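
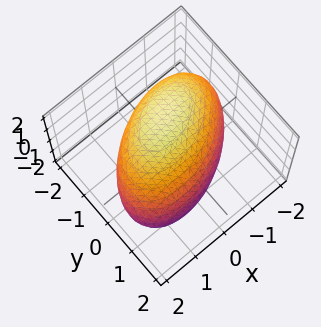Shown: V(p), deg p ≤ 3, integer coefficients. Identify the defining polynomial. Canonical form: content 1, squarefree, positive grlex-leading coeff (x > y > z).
x^2 - x*y + 2*y^2 + 2*y*z + 3*z^2 - 3

First, deg p = 2. No degree-1 surface has this shape.
Then, observable constraints: among the integer gridlines, it crosses the z-axis at z ∈ {-1, 1}.
Finally, these observations pin down the coefficients.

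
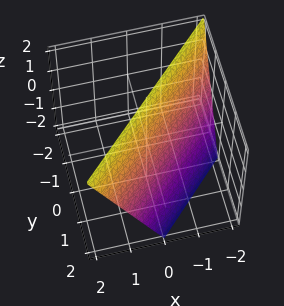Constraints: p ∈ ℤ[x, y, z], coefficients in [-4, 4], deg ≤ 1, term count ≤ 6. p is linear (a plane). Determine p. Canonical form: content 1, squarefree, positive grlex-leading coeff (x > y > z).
2*x - 2*y - z + 2

First, the degree is 1 — every cross-section is a straight line — this is a plane.
Then, from the visible intercepts: it crosses the x-axis at the gridline x = -1; one y-axis crossing is at y = 1.
Finally, matching integer coefficients to the picture gives p. Check: (0, 0, 2) on the z-axis lies on the surface, and p(0, 0, 2) = 0. ✓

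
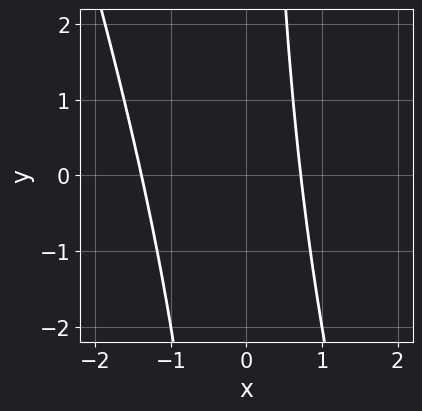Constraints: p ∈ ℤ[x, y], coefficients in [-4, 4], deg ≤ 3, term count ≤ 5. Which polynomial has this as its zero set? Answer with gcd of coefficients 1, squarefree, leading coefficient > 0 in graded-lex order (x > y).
(a) Degree: a generic line meets the curve in up to 2 points, so deg p = 2.
(b) From the visible intercepts: no y-intercept at any integer in the box.
(c) Together with the visible shape, these determine p as stated.

3*x^2 + x*y + 2*x - 3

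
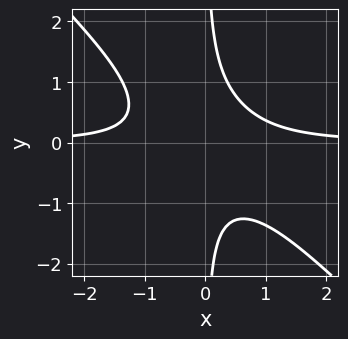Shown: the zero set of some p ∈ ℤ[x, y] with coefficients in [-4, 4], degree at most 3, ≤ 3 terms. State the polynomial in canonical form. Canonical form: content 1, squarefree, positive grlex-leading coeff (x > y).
First, degree: no degree-2 curve has this shape, so deg p = 3.
Then, from the axis intercepts and sections: no x-intercept at any integer in the box; no y-intercept at any integer in the box.
Finally, solving for integer coefficients yields p as stated.

2*x^2*y + 2*x*y^2 - 1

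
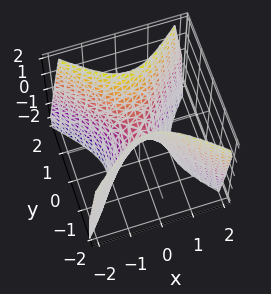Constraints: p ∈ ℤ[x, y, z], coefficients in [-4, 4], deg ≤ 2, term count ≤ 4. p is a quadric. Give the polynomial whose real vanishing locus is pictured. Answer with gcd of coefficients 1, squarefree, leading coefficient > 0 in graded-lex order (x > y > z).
2*x^2 - 2*y^2 + z

The degree is 2 — a saddle surface; a quadric.
Symmetries: mirror symmetry x ↦ −x ⇒ only even powers of x; the y ↦ −y reflection is a symmetry, so y appears only in even powers.
Checking where it meets the axes: it crosses the z-axis at the gridline z = 0; it crosses the x-axis at the gridline x = 0; it crosses the y-axis at the gridline y = 0.
Fitting integer coefficients to these (and the overall shape) gives p.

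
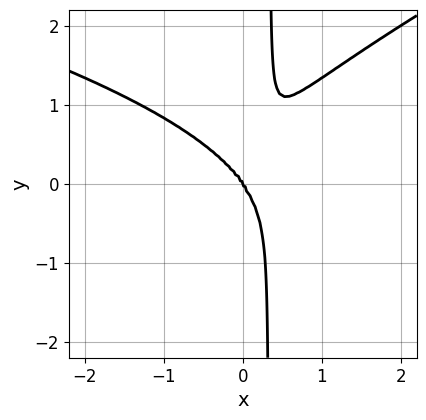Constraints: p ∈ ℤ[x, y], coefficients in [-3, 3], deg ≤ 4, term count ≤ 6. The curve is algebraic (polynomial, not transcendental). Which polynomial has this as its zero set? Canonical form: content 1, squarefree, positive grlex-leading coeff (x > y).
First, the degree is 4 — a generic line meets the curve in up to 4 points.
Next, checking where it meets the axes: it crosses the x-axis at the gridline x = 0; it meets the y-axis at y = 0 (among the integer gridlines).
Finally, the integer polynomial consistent with all of this is the stated p.

x^2*y^2 - 3*x*y^3 + 3*x^3 + y^3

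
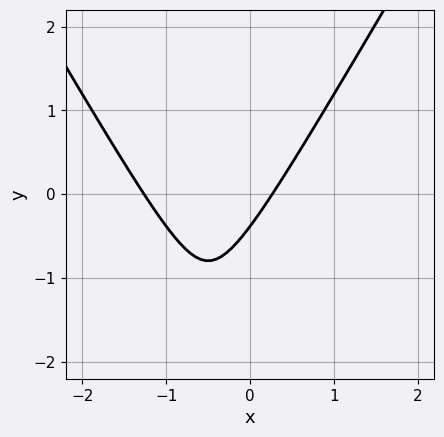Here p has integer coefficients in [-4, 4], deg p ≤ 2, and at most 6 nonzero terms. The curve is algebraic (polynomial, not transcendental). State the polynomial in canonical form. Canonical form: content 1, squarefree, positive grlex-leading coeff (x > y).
3*x^2 - y^2 + 3*x - 3*y - 1

First, the degree is 2 — no degree-1 curve has this shape.
Finally, the integer polynomial consistent with all of this is the stated p.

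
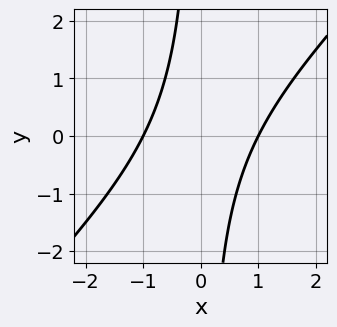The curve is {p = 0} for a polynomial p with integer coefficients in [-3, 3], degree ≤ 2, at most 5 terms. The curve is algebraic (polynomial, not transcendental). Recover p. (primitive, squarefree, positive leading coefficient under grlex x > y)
deg p = 2. No degree-1 curve has this shape.
Reading off the gridlines: the x-axis gridline crossings are at x ∈ {-1, 1}; it misses every integer gridline on the y-axis.
Solving for integer coefficients yields p as stated.

x^2 - x*y - 1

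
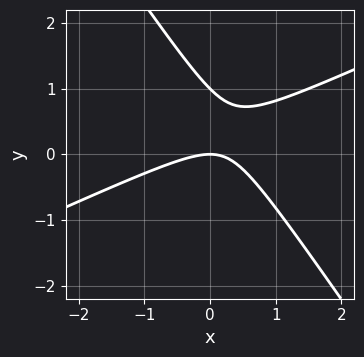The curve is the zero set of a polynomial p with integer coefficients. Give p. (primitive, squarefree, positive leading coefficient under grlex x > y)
2*x^2 - 3*x*y - 3*y^2 + 3*y

First, deg p = 2. No degree-1 curve has this shape.
Next, against the integer gridlines: it crosses the x-axis at the gridline x = 0; the y-axis gridline crossings are at y ∈ {0, 1}.
Finally, putting this together gives p.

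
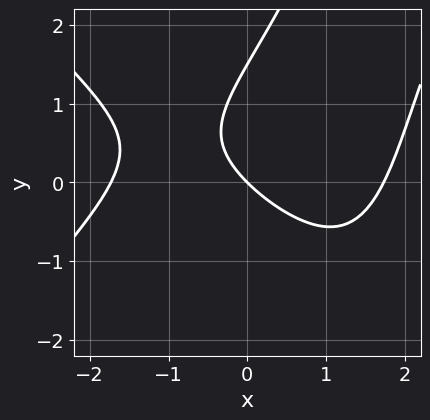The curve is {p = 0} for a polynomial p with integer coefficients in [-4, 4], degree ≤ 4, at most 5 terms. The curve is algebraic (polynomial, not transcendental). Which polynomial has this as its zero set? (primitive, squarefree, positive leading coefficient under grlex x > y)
x^3 - x*y^2 + 2*y^2 - 3*x - 3*y

First, deg p = 3. No degree-2 curve has this shape.
Next, from the visible intercepts: it crosses the x-axis at the gridline x = 0; it crosses the y-axis at the gridline y = 0.
Finally, putting this together gives p.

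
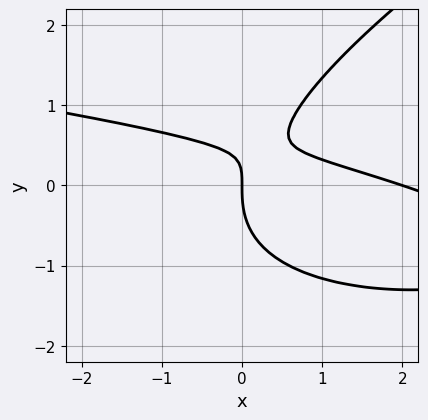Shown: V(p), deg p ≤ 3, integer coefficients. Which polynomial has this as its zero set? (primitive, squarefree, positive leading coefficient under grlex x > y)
x*y^2 - 2*y^3 + x^2 + 3*x*y - 2*x

deg p = 3. No degree-2 curve has this shape.
From the axis intercepts and sections: it meets the y-axis at y = 0 (among the integer gridlines); among the integer gridlines, it crosses the x-axis at x ∈ {0, 2}.
The integer polynomial consistent with all of this is the stated p.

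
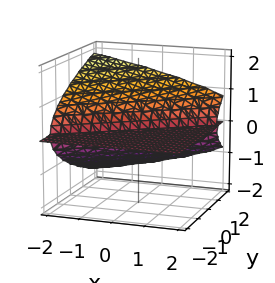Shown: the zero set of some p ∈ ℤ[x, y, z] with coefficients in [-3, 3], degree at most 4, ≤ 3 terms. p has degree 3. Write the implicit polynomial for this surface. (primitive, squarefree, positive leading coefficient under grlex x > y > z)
3*z^3 + 2*x*z - 3*y*z

First, the picture has 2 separate pieces.
Then, deg p = 3.
Then, reading off the gridlines: the visible x-axis segment lies entirely on the surface; every point of the y-axis in the box is on the surface; one z-axis crossing is at z = 0.
Finally, these observations pin down the coefficients.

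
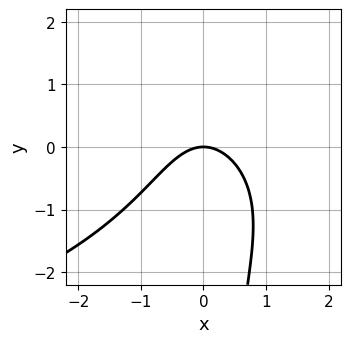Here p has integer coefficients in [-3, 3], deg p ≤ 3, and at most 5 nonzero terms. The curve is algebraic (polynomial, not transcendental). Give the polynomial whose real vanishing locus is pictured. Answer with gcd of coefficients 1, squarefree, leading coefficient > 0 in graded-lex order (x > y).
x*y^2 + 2*x^2 + 2*y

First, degree: the shape is more complex than any degree-2 curve, so deg p = 3.
Then, from the axis intercepts and sections: it crosses the x-axis at the gridline x = 0; it crosses the y-axis at the gridline y = 0.
Finally, putting this together gives p.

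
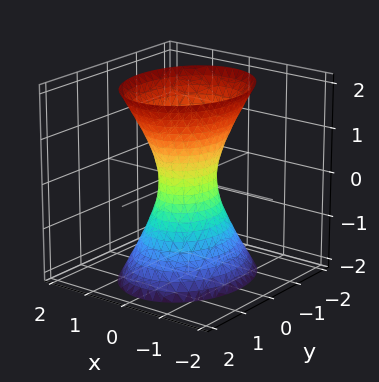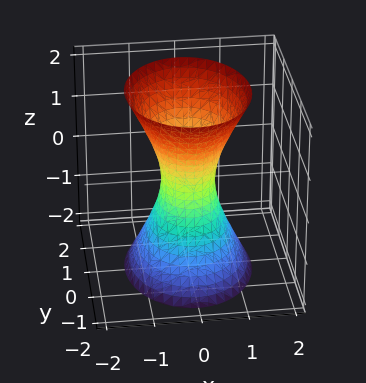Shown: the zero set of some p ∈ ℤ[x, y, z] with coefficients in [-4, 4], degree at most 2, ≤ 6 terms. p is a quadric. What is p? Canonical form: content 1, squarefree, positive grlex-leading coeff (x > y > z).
(a) The degree is 2 — one connected sheet with a waist; a quadric.
(b) Symmetries: mirror symmetry y ↦ −y ⇒ only even powers of y; mirror symmetry x ↦ −x ⇒ only even powers of x; it's symmetric under z → −z, forcing even powers of z.
(c) From the axis intercepts and sections: it misses every integer gridline on the z-axis.
(d) Solving for integer coefficients yields p as stated.

3*x^2 + 2*y^2 - z^2 - 1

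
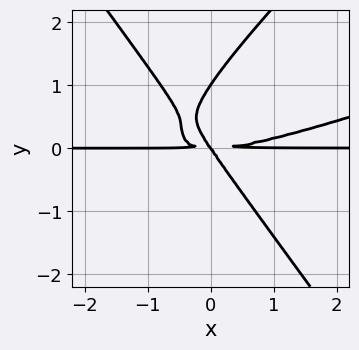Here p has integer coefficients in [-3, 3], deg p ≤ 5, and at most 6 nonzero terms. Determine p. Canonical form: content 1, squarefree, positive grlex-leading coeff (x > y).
(a) Degree: a generic line meets the curve in up to 4 points, so deg p = 4.
(b) Reading off the gridlines: the visible x-axis segment lies entirely on the curve; among the integer gridlines, it crosses the y-axis at y ∈ {0, 1}.
(c) Solving for integer coefficients yields p as stated.

x^3*y - 3*x^2*y^2 + 2*y^4 - 3*x*y^2 - 2*y^3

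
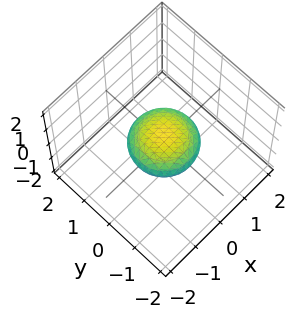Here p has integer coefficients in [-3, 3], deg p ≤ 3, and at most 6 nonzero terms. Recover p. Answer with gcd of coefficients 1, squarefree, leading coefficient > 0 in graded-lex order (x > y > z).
x^2 + y^2 + 3*z^2 - 1

1. The degree is 2 — bounded and convex; a quadric.
2. Symmetries: it's symmetric under z → −z, forcing even powers of z; the z-axis is an axis of rotation, so x and y enter only as x² + y².
3. From the axis intercepts and sections: the x-axis gridline crossings are at x ∈ {-1, 1}; a circular section at z = 0 has radius exactly 1; the y-axis gridline crossings are at y ∈ {-1, 1}.
4. Putting this together gives p.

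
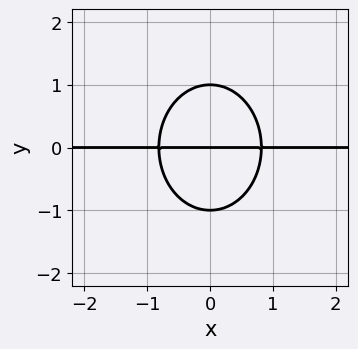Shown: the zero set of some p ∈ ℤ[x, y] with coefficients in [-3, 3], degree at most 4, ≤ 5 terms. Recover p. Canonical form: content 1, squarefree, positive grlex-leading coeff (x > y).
(a) deg p = 3.
(b) Symmetries: the x ↦ −x reflection is a symmetry, so x appears only in even powers.
(c) From the visible intercepts: the y-axis gridline crossings are at y ∈ {-1, 0, 1}; every point of the x-axis in the box is on the curve.
(d) Fitting integer coefficients to these (and the overall shape) gives p.

3*x^2*y + 2*y^3 - 2*y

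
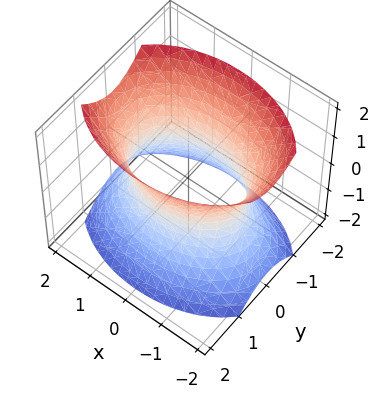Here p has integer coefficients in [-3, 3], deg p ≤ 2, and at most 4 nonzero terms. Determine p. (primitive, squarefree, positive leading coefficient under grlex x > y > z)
x^2 + 2*y^2 - z^2 - 2

(a) Degree: one connected sheet with a waist; a quadric, so deg p = 2.
(b) Symmetries: the y ↦ −y reflection is a symmetry, so y appears only in even powers; mirror symmetry z ↦ −z ⇒ only even powers of z; the x ↦ −x reflection is a symmetry, so x appears only in even powers.
(c) Checking where it meets the axes: the y-axis gridline crossings are at y ∈ {-1, 1}; no z-intercept at any integer in the box.
(d) Together with the visible shape, these determine p as stated.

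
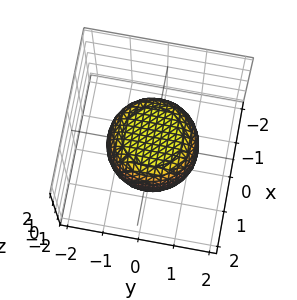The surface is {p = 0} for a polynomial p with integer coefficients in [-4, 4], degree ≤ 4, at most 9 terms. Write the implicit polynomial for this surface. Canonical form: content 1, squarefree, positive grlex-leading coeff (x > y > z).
2*x^4 + 4*x^2*y^2 + 2*y^4 - x^2 - y^2 + 3*z^2 - 3

deg p = 4. The shape is more complex than any degree-3 surface.
Symmetries: rotational symmetry about the z-axis ⇒ p depends on x, y only through x² + y².
Checking where it meets the axes: among the integer gridlines, it crosses the z-axis at z ∈ {-1, 1}; a circular section at z = 0 has radius between 1 and 2.
Solving for integer coefficients yields p as stated.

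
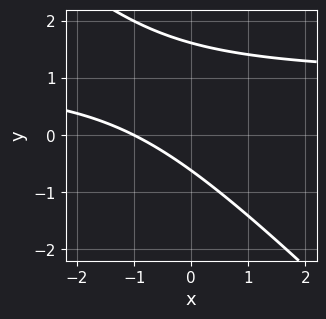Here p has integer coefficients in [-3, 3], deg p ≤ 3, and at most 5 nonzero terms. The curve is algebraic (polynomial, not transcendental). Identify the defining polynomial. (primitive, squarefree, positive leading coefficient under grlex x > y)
Degree: the shape is more complex than any degree-1 curve, so deg p = 2.
Observable constraints: it meets the x-axis at x = -1 (among the integer gridlines).
Fitting integer coefficients to these (and the overall shape) gives p.

x*y + y^2 - x - y - 1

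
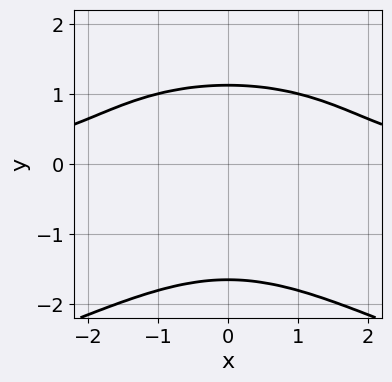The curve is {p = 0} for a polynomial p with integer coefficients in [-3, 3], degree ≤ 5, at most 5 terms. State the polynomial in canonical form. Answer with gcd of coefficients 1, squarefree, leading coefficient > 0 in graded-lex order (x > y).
Degree: the shape is more complex than any degree-3 curve, so deg p = 4.
Symmetries: the x ↦ −x reflection is a symmetry, so x appears only in even powers.
Checking where it meets the axes: the curve avoids every integer x-axis point in the box.
Putting this together gives p.

y^4 + x^2*y + y^3 - 3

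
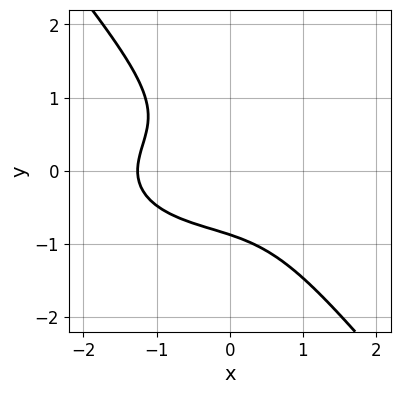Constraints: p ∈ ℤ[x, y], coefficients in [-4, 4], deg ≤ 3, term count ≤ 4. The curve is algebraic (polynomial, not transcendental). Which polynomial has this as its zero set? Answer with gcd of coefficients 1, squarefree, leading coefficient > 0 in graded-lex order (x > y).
x^3 + 3*x*y^2 + 3*y^3 + 2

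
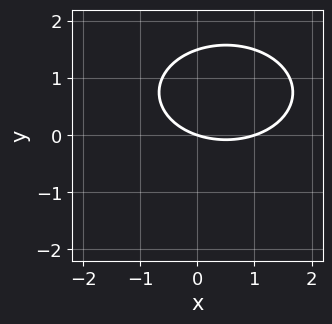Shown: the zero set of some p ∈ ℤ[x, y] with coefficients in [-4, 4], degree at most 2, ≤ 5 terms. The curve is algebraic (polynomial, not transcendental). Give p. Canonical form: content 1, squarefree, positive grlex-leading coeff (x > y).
First, deg p = 2. A generic line meets the curve in up to 2 points.
Next, reading off the gridlines: it crosses the y-axis at the gridline y = 0; the x-axis gridline crossings are at x ∈ {0, 1}.
Finally, fitting integer coefficients to these (and the overall shape) gives p.

x^2 + 2*y^2 - x - 3*y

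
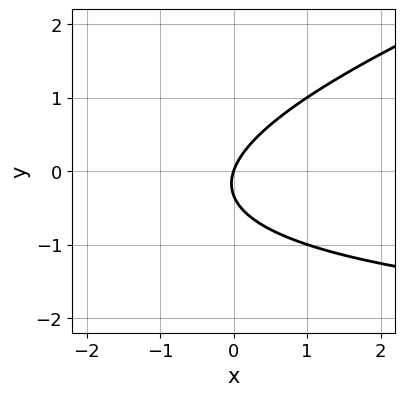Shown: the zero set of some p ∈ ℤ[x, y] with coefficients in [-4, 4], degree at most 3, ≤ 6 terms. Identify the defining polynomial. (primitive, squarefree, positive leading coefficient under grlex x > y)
First, degree: no degree-1 curve has this shape, so deg p = 2.
Next, checking where it meets the axes: it crosses the x-axis at the gridline x = 0; it crosses the y-axis at the gridline y = 0.
Finally, these observations pin down the coefficients.

x*y - 3*y^2 + 3*x - y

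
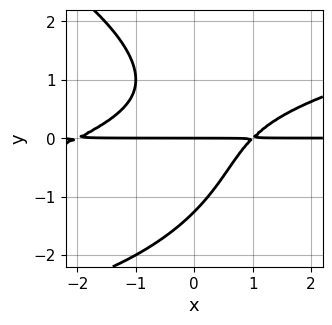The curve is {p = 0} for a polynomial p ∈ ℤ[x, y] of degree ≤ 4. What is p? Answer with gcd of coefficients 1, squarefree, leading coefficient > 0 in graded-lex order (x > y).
y^4 - x^2*y + 3*x*y^2 - x*y + 2*y

(a) deg p = 4. A generic line meets the curve in up to 4 points.
(b) Observable constraints: the visible x-axis segment lies entirely on the curve; it crosses the y-axis at the gridline y = 0.
(c) Solving for integer coefficients yields p as stated.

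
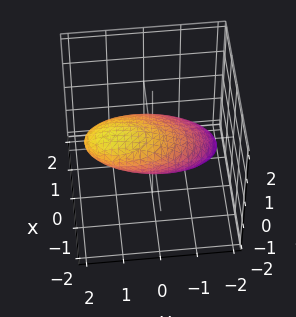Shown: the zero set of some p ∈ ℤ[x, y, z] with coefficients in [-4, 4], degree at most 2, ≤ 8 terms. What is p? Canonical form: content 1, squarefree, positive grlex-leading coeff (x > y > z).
2*x^2 + 2*x*z + y^2 - 2*y*z + 3*z^2 - 2

1. The degree is 2 — no degree-1 surface has this shape.
2. Against the integer gridlines: the x-axis gridline crossings are at x ∈ {-1, 1}.
3. The integer polynomial consistent with all of this is the stated p.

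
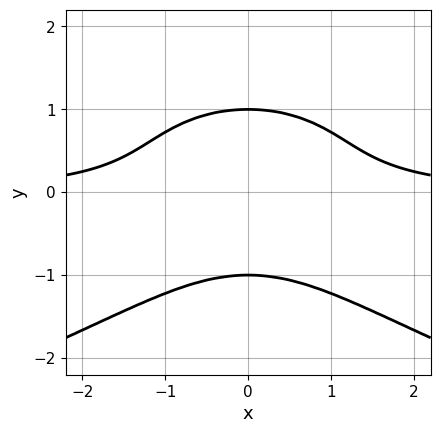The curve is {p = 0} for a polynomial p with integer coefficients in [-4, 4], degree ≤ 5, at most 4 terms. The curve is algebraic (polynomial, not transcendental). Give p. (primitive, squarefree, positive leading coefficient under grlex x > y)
y^4 + x^2*y - 1

The degree is 4 — the shape is more complex than any degree-3 curve.
Symmetries: mirror symmetry x ↦ −x ⇒ only even powers of x.
Reading off the gridlines: it misses every integer gridline on the x-axis; among the integer gridlines, it crosses the y-axis at y ∈ {-1, 1}.
These observations pin down the coefficients.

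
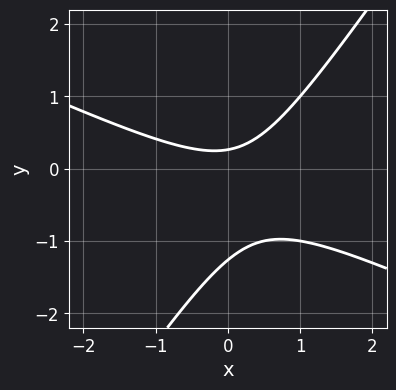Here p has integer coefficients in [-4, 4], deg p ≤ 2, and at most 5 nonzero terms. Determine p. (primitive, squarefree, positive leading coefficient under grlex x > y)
2*x^2 + 3*x*y - 3*y^2 - 3*y + 1

Degree: a generic line meets the curve in up to 2 points, so deg p = 2.
From the axis intercepts and sections: the curve avoids every integer x-axis point in the box.
Together with the visible shape, these determine p as stated.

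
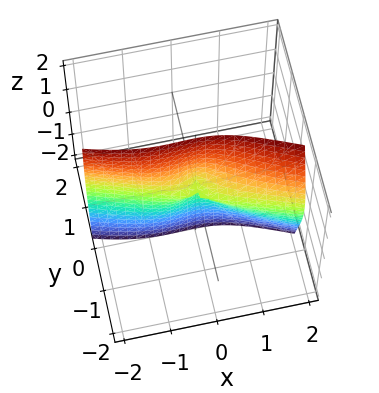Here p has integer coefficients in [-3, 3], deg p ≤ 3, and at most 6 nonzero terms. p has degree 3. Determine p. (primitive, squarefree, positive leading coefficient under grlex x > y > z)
x^3 + 3*x^2*y + 2*y*z^2 + x^2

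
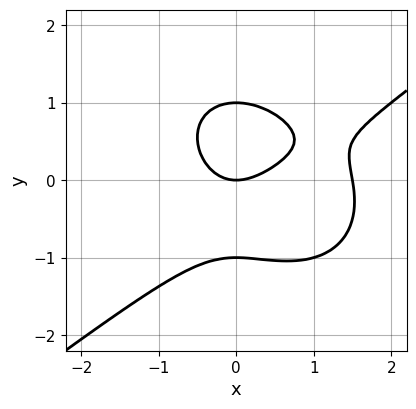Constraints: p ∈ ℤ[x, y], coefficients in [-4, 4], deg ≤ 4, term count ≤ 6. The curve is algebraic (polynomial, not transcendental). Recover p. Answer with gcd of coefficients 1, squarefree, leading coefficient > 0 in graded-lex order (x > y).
2*x^3 - x^2*y - 3*y^3 - 3*x^2 + 3*y

First, deg p = 3. The shape is more complex than any degree-2 curve.
Then, reading off the gridlines: among the integer gridlines, it crosses the y-axis at y ∈ {-1, 0, 1}; one x-axis crossing is at x = 0.
Finally, these observations pin down the coefficients.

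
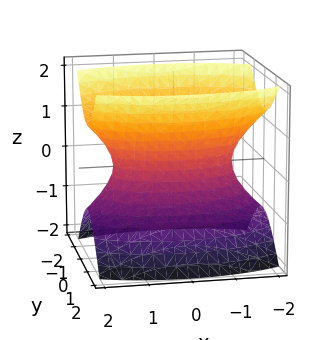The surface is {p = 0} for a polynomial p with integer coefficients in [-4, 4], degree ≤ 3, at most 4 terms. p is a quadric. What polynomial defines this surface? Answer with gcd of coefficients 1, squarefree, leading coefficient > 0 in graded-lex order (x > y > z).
x^2 + 3*y^2 - 2*z^2 - 2

1. Degree: one connected sheet with a waist; a quadric, so deg p = 2.
2. Symmetries: mirror symmetry z ↦ −z ⇒ only even powers of z; it's symmetric under y → −y, forcing even powers of y; the x ↦ −x reflection is a symmetry, so x appears only in even powers.
3. From the visible intercepts: the surface avoids every integer z-axis point in the box.
4. Putting this together gives p.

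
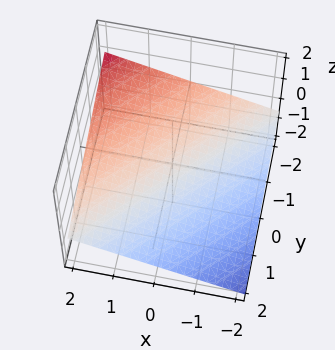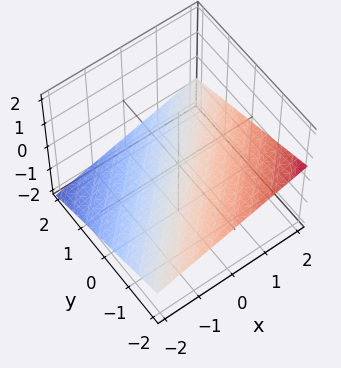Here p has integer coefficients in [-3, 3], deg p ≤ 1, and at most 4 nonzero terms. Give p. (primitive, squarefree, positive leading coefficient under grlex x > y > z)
x - y - 3*z - 2

(a) The degree is 1 — every cross-section is a straight line — this is a plane.
(b) From the axis intercepts and sections: one x-axis crossing is at x = 2; it meets the y-axis at y = -2 (among the integer gridlines).
(c) Solving for integer coefficients yields p as stated.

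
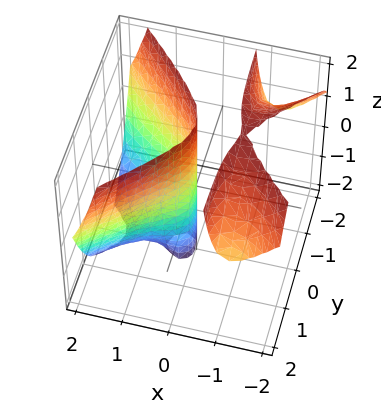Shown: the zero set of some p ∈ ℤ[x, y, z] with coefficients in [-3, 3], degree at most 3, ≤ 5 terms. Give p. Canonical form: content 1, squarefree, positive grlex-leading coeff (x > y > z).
(a) There are 2 components.
(b) deg p = 3.
(c) Reading off the gridlines: it crosses the x-axis at the gridline x = 0; every point of the z-axis in the box is on the surface.
(d) The integer polynomial consistent with all of this is the stated p.

3*x^3 + 3*x^2*z - 3*x*y^2 - 2*y^2 + 3*x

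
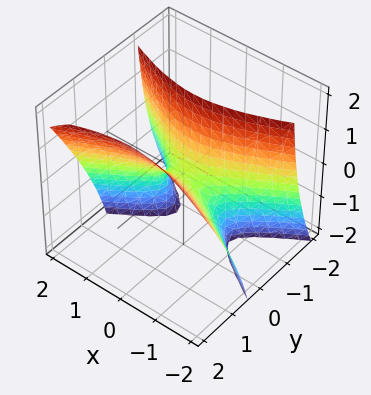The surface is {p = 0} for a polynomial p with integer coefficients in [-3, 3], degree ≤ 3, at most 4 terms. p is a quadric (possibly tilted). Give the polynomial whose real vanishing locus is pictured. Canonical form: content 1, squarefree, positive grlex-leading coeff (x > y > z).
x^2 - 3*y^2 + 2*y*z + z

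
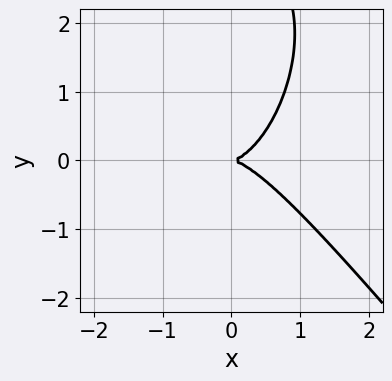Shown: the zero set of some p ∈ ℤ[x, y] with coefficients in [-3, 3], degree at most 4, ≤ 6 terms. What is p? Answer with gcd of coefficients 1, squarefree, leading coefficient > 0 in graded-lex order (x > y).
3*x^3 + x^2*y + y^3 - 3*y^2

1. The degree is 3 — the shape is more complex than any degree-2 curve.
2. From the visible intercepts: one y-axis crossing is at y = 0; one x-axis crossing is at x = 0.
3. Matching integer coefficients to the picture gives p.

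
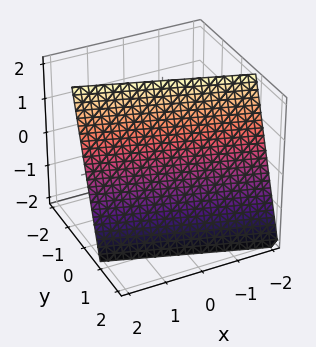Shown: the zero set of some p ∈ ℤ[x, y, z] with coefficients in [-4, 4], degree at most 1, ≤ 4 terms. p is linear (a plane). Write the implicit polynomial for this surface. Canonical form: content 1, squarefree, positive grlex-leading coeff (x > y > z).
x + 3*y + z - 2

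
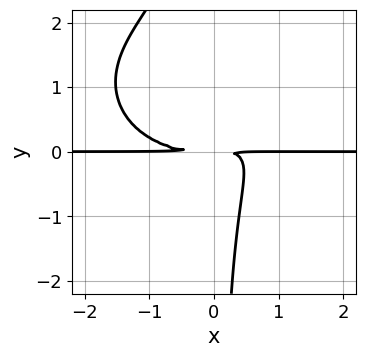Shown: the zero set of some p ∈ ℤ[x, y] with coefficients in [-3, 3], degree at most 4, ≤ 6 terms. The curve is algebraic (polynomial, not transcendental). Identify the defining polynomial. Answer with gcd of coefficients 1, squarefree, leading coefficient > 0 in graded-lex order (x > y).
x^3*y + 2*x*y^3 - 3*x*y^2 + 2*y^2

First, the degree is 4 — a generic line meets the curve in up to 4 points.
Then, reading off the gridlines: every point of the x-axis in the box is on the curve.
Finally, together with the visible shape, these determine p as stated.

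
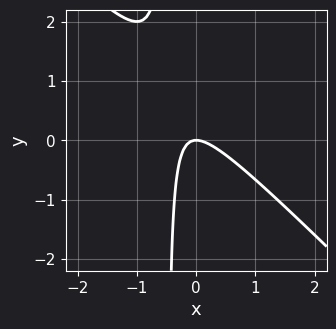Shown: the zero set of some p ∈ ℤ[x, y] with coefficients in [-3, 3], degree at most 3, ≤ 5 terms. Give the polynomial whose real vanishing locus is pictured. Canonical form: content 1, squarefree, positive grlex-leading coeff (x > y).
2*x^2 + 2*x*y + y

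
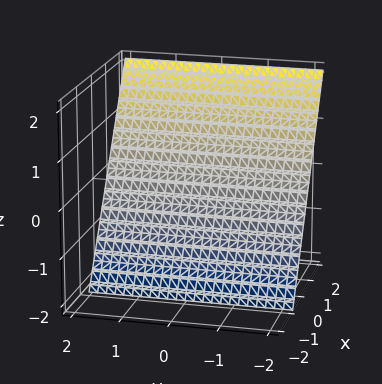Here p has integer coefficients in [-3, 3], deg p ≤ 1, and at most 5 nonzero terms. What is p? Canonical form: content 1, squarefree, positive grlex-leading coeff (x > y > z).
3*x - 2*z - 2

(a) The degree is 1 — the surface is flat (a plane).
(b) From the axis intercepts and sections: it meets the z-axis at z = -1 (among the integer gridlines); no y-intercept at any integer in the box.
(c) Putting this together gives p.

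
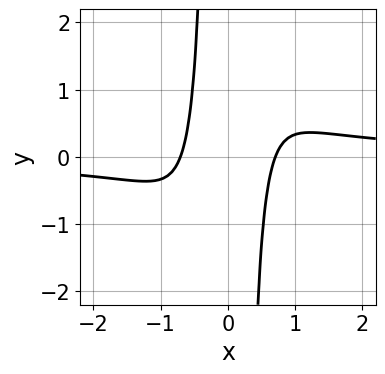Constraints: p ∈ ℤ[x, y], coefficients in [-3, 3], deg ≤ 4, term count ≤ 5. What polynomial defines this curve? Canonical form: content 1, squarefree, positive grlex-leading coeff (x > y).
First, degree: no degree-3 curve has this shape, so deg p = 4.
Next, from the axis intercepts and sections: the curve avoids every integer y-axis point in the box.
Finally, together with the visible shape, these determine p as stated.

3*x^3*y - 2*x^2 + 1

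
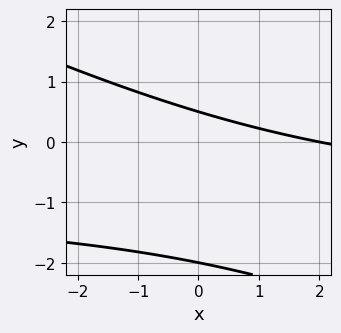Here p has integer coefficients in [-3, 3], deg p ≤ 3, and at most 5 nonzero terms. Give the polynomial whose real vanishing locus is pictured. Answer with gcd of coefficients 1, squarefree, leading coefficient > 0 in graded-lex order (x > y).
x*y + 2*y^2 + x + 3*y - 2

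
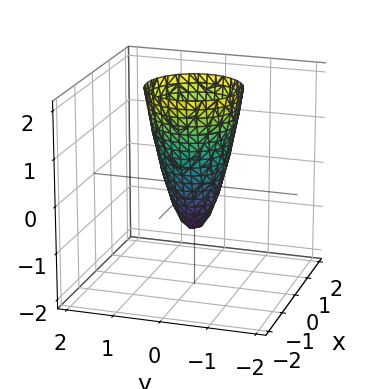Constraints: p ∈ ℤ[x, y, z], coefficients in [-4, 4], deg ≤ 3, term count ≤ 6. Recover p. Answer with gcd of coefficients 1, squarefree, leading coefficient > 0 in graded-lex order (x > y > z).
3*x^2 + 3*y^2 - z - 1

First, degree: the shape is more complex than any degree-1 surface, so deg p = 2.
Next, by symmetry, every cross-section ⟂ z is a circle, so x, y appear only via x² + y².
Then, reading off the gridlines: a circular section at z = 0 has radius between 0 and 1; it meets the z-axis at z = -1 (among the integer gridlines).
Finally, these observations pin down the coefficients.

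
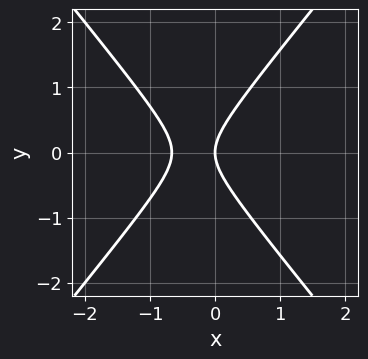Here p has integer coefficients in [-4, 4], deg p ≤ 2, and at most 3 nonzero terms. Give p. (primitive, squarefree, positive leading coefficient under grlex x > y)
3*x^2 - 2*y^2 + 2*x

First, deg p = 2.
Then, symmetries: the y ↦ −y reflection is a symmetry, so y appears only in even powers.
Then, observable constraints: one x-axis crossing is at x = 0; it meets the y-axis at y = 0 (among the integer gridlines).
Finally, the integer polynomial consistent with all of this is the stated p.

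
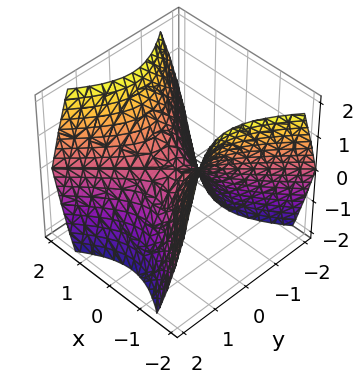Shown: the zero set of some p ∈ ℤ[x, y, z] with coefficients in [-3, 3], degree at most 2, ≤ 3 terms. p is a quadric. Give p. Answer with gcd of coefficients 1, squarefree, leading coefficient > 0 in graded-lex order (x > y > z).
x^2 - y^2 - z

First, degree: a saddle surface; a quadric, so deg p = 2.
Next, symmetries: the x ↦ −x reflection is a symmetry, so x appears only in even powers; mirror symmetry y ↦ −y ⇒ only even powers of y.
Next, from the axis intercepts and sections: it crosses the z-axis at the gridline z = 0; one x-axis crossing is at x = 0; it meets the y-axis at y = 0 (among the integer gridlines).
Finally, these observations pin down the coefficients.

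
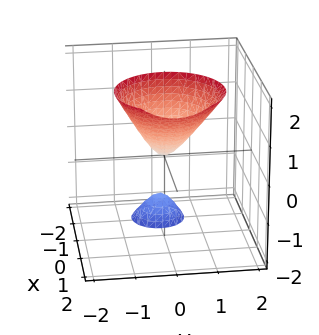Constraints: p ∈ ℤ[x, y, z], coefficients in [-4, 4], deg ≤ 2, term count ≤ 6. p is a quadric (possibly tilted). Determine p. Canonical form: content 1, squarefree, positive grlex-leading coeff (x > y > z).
(a) I count 2 distinct pieces. Treating them together as one polynomial.
(b) deg p = 2. The shape is more complex than any degree-1 surface.
(c) Reading off the gridlines: one y-axis crossing is at y = 0; it crosses the x-axis at the gridline x = 0.
(d) Matching integer coefficients to the picture gives p.

3*x^2 - 3*x*z + 3*y^2 - z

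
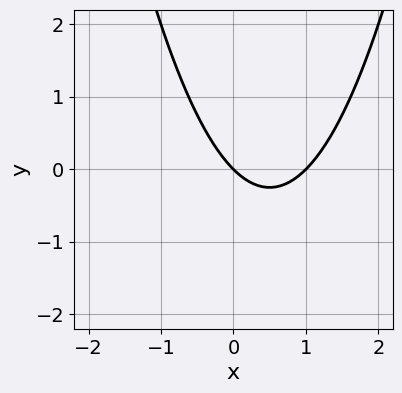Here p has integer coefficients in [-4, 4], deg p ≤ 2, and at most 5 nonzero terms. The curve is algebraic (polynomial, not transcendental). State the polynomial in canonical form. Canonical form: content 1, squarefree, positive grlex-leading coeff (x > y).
x^2 - x - y

(a) The degree is 2 — the shape is more complex than any degree-1 curve.
(b) Checking where it meets the axes: one y-axis crossing is at y = 0; among the integer gridlines, it crosses the x-axis at x ∈ {0, 1}.
(c) The integer polynomial consistent with all of this is the stated p.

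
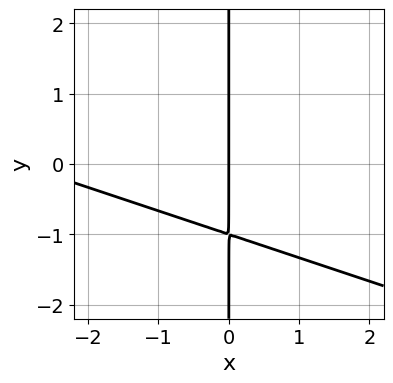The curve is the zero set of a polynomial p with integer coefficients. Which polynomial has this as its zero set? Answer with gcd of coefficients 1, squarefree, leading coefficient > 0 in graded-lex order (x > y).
x^2 + 3*x*y + 3*x

deg p = 2.
Reading off the gridlines: the visible y-axis segment lies entirely on the curve; it meets the x-axis at x = 0 (among the integer gridlines).
These observations pin down the coefficients.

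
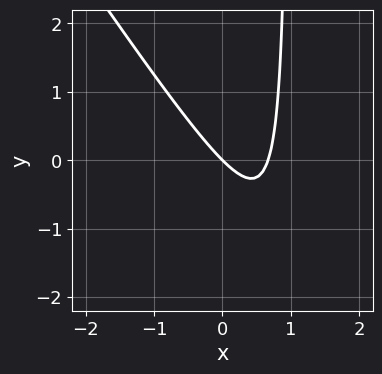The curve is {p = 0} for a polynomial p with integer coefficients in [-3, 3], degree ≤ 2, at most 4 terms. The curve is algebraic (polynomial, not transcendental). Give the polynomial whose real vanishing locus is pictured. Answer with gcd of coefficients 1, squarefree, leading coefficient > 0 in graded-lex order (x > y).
3*x^2 + 2*x*y - 2*x - 2*y

deg p = 2. A generic line meets the curve in up to 2 points.
Reading off the gridlines: it meets the y-axis at y = 0 (among the integer gridlines); it crosses the x-axis at the gridline x = 0.
The integer polynomial consistent with all of this is the stated p.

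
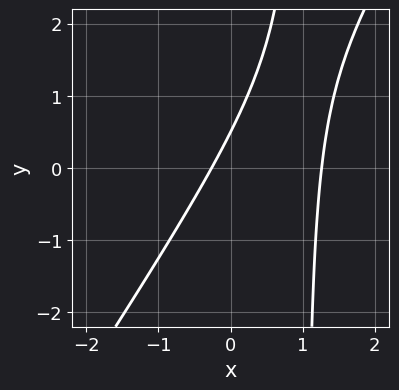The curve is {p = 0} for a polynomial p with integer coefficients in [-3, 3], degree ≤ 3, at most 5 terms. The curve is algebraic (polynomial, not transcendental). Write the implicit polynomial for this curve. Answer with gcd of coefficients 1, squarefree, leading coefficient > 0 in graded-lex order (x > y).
The degree is 2 — the shape is more complex than any degree-1 curve.
The integer polynomial consistent with all of this is the stated p.

3*x^2 - 2*x*y - 3*x + 2*y - 1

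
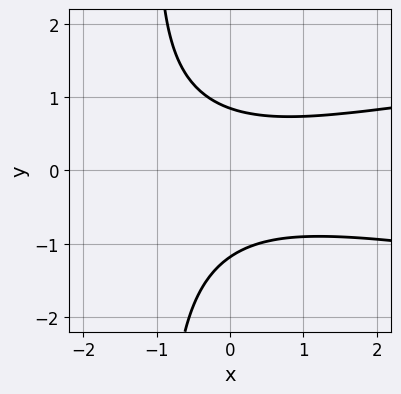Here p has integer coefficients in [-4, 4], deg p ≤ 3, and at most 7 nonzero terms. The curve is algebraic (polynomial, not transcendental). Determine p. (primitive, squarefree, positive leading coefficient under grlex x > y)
3*x*y^2 - x^2 + 3*y^2 + y - 3

1. Degree: the shape is more complex than any degree-2 curve, so deg p = 3.
2. Observable constraints: the curve avoids every integer x-axis point in the box.
3. The integer polynomial consistent with all of this is the stated p.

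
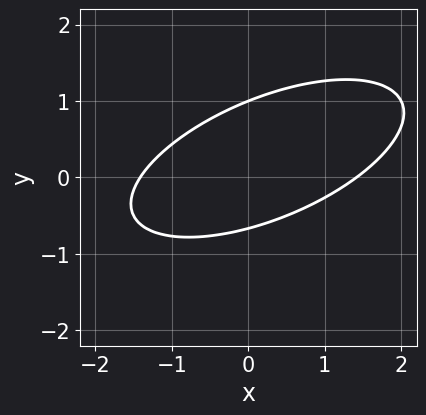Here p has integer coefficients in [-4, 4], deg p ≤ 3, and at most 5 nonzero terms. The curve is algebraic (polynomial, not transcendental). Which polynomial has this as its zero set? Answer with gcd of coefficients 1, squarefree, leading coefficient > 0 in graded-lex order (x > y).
1. deg p = 2.
2. Checking where it meets the axes: one y-axis crossing is at y = 1.
3. Solving for integer coefficients yields p as stated.

x^2 - 2*x*y + 3*y^2 - y - 2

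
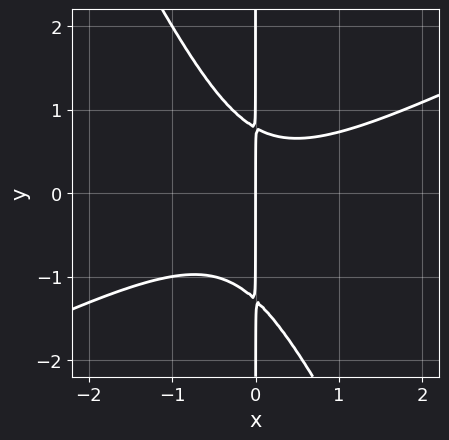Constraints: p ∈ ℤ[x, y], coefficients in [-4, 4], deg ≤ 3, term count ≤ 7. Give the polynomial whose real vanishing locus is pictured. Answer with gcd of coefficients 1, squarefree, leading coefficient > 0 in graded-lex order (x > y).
(a) deg p = 3.
(b) Against the integer gridlines: it crosses the x-axis at the gridline x = 0; every point of the y-axis in the box is on the curve.
(c) Assembling these constraints gives the stated polynomial.

2*x^3 - 3*x^2*y - 2*x*y^2 - x*y + 2*x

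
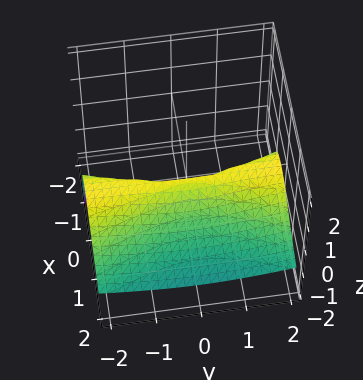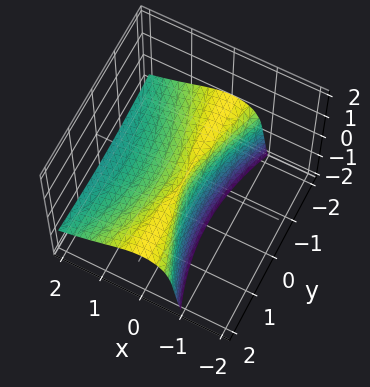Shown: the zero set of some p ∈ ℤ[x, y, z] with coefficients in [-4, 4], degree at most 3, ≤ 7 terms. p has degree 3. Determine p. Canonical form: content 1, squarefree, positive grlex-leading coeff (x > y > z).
Degree: no degree-2 surface has this shape, so deg p = 3.
Observable constraints: it meets the x-axis at x = 0 (among the integer gridlines); it crosses the z-axis at the gridline z = 0; every point of the y-axis in the box is on the surface.
Putting this together gives p.

3*x*z^2 - y^2*z - z^3 - 3*x^2 - 2*x*z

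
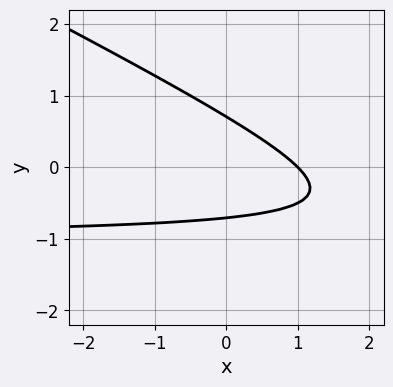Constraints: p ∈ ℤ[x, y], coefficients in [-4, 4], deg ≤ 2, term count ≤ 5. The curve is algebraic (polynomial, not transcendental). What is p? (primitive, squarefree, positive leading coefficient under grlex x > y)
x*y + 2*y^2 + x - 1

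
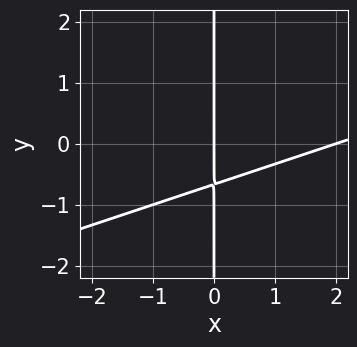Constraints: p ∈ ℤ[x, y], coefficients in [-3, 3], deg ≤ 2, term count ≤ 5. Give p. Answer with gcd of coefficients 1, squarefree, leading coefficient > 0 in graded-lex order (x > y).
x^2 - 3*x*y - 2*x

First, the degree is 2 — no degree-1 curve has this shape.
Then, observable constraints: every point of the y-axis in the box is on the curve; the x-axis gridline crossings are at x ∈ {0, 2}.
Finally, together with the visible shape, these determine p as stated.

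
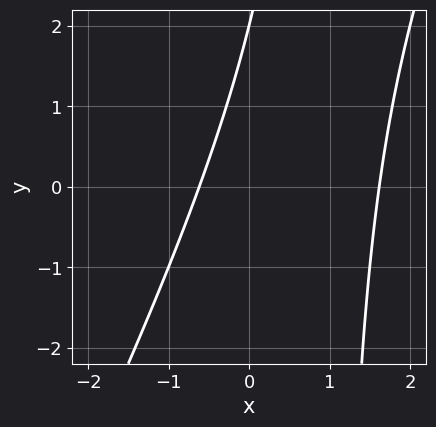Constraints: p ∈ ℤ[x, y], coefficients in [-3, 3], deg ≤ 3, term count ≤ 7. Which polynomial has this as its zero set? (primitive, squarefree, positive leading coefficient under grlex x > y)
2*x^2 - x*y - 2*x + y - 2

(a) The degree is 2 — no degree-1 curve has this shape.
(b) Observable constraints: one y-axis crossing is at y = 2.
(c) Putting this together gives p.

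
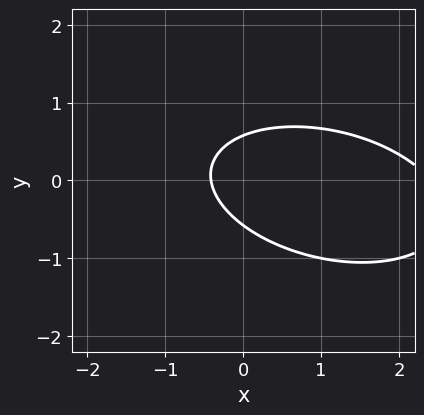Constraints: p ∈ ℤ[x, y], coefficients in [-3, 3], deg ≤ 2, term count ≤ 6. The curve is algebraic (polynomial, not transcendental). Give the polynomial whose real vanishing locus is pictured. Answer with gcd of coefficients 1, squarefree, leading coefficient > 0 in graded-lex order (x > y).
x^2 + x*y + 3*y^2 - 2*x - 1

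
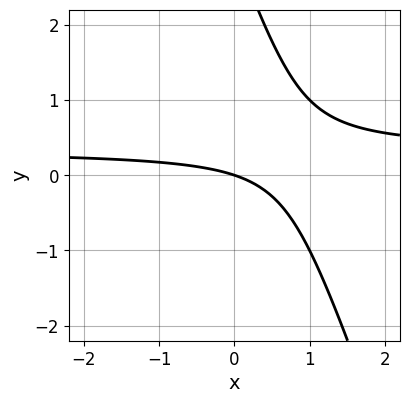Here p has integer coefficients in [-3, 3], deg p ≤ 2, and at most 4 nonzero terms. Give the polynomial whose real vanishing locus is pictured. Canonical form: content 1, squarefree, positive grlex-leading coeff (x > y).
Degree: a generic line meets the curve in up to 2 points, so deg p = 2.
Checking where it meets the axes: it crosses the y-axis at the gridline y = 0; it crosses the x-axis at the gridline x = 0.
Fitting integer coefficients to these (and the overall shape) gives p.

3*x*y + y^2 - x - 3*y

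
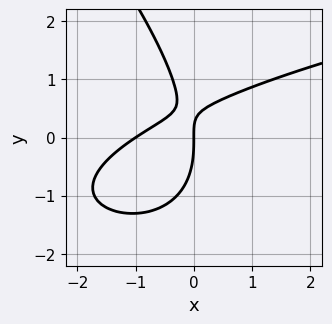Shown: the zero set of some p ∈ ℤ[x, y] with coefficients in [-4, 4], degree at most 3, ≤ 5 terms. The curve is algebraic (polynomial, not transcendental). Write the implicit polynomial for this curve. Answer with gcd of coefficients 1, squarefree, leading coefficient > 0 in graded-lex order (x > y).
x*y^2 + y^3 - 2*x^2 + 3*x*y - 2*x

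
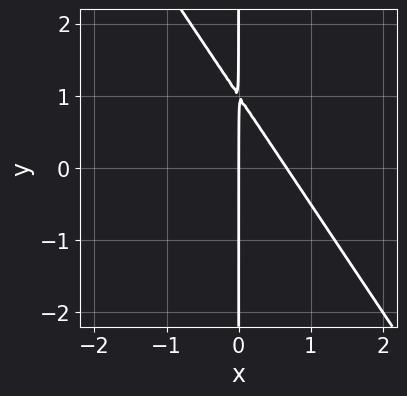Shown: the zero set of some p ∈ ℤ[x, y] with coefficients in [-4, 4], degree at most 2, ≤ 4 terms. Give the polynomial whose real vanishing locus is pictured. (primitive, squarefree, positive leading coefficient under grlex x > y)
(a) deg p = 2. No degree-1 curve has this shape.
(b) Reading off the gridlines: the visible y-axis segment lies entirely on the curve; it crosses the x-axis at the gridline x = 0.
(c) Putting this together gives p.

3*x^2 + 2*x*y - 2*x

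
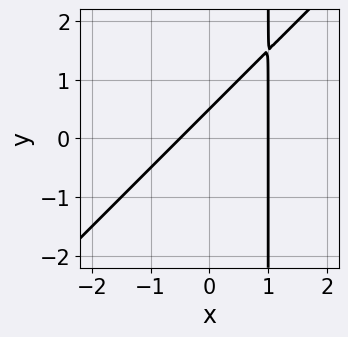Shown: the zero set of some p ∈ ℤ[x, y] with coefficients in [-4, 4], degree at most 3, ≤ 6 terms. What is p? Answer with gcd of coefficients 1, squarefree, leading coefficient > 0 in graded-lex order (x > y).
2*x^2 - 2*x*y - x + 2*y - 1

First, deg p = 2. No degree-1 curve has this shape.
Then, reading off the gridlines: it meets the x-axis at x = 1 (among the integer gridlines).
Finally, matching integer coefficients to the picture gives p.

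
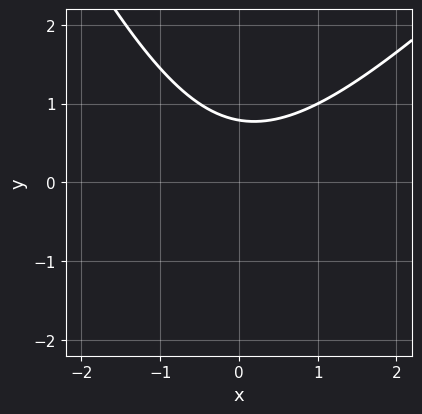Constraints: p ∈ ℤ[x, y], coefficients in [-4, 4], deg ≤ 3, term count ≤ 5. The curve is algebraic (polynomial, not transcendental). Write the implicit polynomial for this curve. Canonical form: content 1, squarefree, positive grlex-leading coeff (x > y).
2*x^2 - x*y - y^2 - 3*y + 3

Degree: the shape is more complex than any degree-1 curve, so deg p = 2.
Against the integer gridlines: it misses every integer gridline on the x-axis.
Putting this together gives p.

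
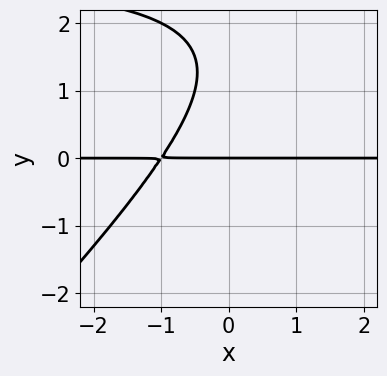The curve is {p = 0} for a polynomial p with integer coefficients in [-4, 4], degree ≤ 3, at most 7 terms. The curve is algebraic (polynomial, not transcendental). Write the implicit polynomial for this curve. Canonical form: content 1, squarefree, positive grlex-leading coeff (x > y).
The degree is 3 — the shape is more complex than any degree-2 curve.
Against the integer gridlines: it crosses the y-axis at the gridline y = 0; every point of the x-axis in the box is on the curve.
Fitting integer coefficients to these (and the overall shape) gives p.

x*y^2 - y^3 - 3*x*y + 3*y^2 - 3*y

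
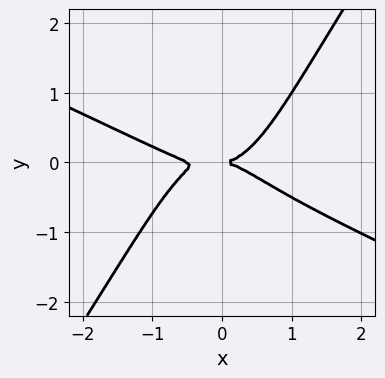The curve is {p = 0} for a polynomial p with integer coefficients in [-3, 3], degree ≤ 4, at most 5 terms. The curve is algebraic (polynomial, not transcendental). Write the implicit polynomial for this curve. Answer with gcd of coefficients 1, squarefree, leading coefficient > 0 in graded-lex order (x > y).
2*x^4 + 3*x^3*y - 3*x^2*y^2 + x^3 - 3*y^2

The degree is 4 — a generic line meets the curve in up to 4 points.
Reading off the gridlines: it meets the x-axis at x = 0 (among the integer gridlines); it meets the y-axis at y = 0 (among the integer gridlines).
Fitting integer coefficients to these (and the overall shape) gives p.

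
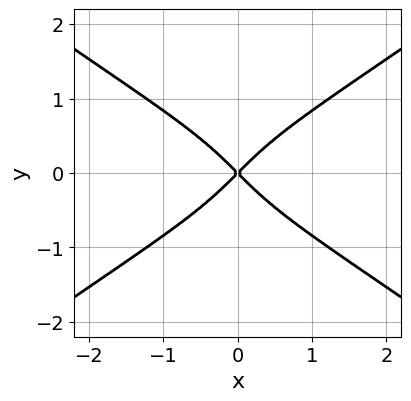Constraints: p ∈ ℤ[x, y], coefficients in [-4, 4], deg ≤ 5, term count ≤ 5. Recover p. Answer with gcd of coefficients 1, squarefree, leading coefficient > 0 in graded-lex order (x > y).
x^2*y^2 - 2*y^4 + x^2 - y^2

First, degree: no degree-3 curve has this shape, so deg p = 4.
Then, symmetries: mirror symmetry x ↦ −x ⇒ only even powers of x; mirror symmetry y ↦ −y ⇒ only even powers of y.
Next, observable constraints: it crosses the y-axis at the gridline y = 0; it crosses the x-axis at the gridline x = 0.
Finally, assembling these constraints gives the stated polynomial.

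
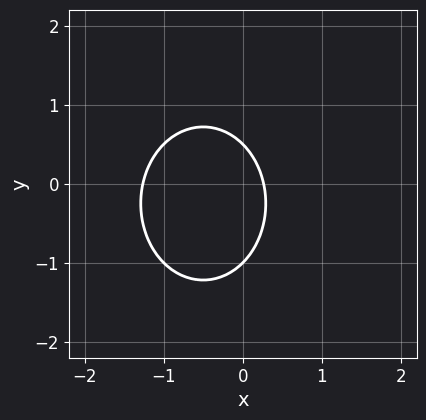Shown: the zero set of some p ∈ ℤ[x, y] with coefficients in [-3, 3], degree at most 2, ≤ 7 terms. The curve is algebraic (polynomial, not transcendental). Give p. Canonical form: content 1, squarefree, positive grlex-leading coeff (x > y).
Degree: the shape is more complex than any degree-1 curve, so deg p = 2.
Reading off the gridlines: it meets the y-axis at y = -1 (among the integer gridlines).
Fitting integer coefficients to these (and the overall shape) gives p.

3*x^2 + 2*y^2 + 3*x + y - 1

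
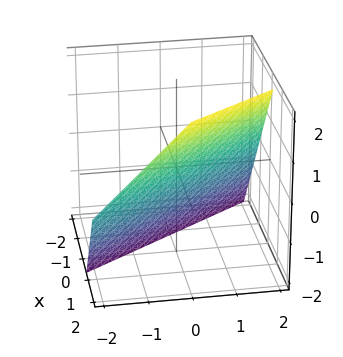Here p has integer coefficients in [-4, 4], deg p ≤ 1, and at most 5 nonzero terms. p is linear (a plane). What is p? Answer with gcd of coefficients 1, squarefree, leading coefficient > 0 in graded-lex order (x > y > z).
3*x + 2*y - 2*z - 2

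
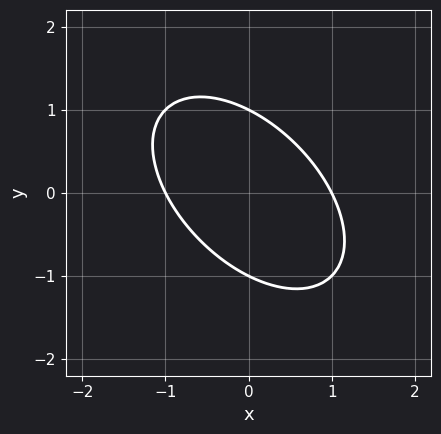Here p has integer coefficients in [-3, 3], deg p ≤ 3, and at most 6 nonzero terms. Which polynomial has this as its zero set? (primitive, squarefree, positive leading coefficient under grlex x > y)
Degree: a generic line meets the curve in up to 2 points, so deg p = 2.
Reading off the gridlines: among the integer gridlines, it crosses the y-axis at y ∈ {-1, 1}; the x-axis gridline crossings are at x ∈ {-1, 1}.
Putting this together gives p.

x^2 + x*y + y^2 - 1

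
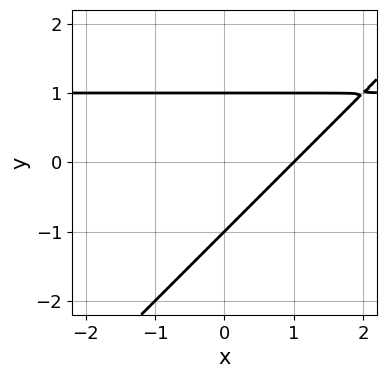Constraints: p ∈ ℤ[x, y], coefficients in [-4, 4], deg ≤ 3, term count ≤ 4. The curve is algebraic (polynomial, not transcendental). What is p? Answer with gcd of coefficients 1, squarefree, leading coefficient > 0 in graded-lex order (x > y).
deg p = 2. The shape is more complex than any degree-1 curve.
Against the integer gridlines: one x-axis crossing is at x = 1; among the integer gridlines, it crosses the y-axis at y ∈ {-1, 1}.
The integer polynomial consistent with all of this is the stated p.

x*y - y^2 - x + 1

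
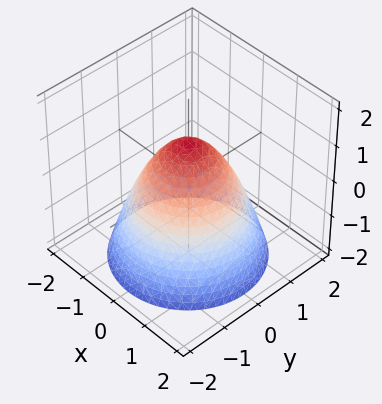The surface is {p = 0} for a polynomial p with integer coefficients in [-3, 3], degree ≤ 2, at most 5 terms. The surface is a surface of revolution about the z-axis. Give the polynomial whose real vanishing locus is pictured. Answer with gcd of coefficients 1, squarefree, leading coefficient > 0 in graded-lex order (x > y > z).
x^2 + y^2 + z - 1

deg p = 2. The shape is more complex than any degree-1 surface.
Symmetries: rotational symmetry about the z-axis ⇒ p depends on x, y only through x² + y².
Checking where it meets the axes: the y-axis gridline crossings are at y ∈ {-1, 1}; a circular section at z = 0 has radius exactly 1; the x-axis gridline crossings are at x ∈ {-1, 1}.
Matching integer coefficients to the picture gives p. Check: (0, 0, 1) on the z-axis lies on the surface, and p(0, 0, 1) = 0. ✓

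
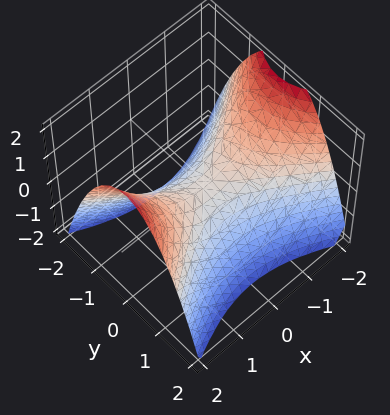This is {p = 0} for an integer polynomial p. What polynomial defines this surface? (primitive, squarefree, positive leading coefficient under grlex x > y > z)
x^2 - 2*y^2 - 2*z

(a) The degree is 2 — a saddle surface; a quadric.
(b) Symmetries: the x ↦ −x reflection is a symmetry, so x appears only in even powers; mirror symmetry y ↦ −y ⇒ only even powers of y.
(c) Checking where it meets the axes: one y-axis crossing is at y = 0; one z-axis crossing is at z = 0; it crosses the x-axis at the gridline x = 0.
(d) These observations pin down the coefficients.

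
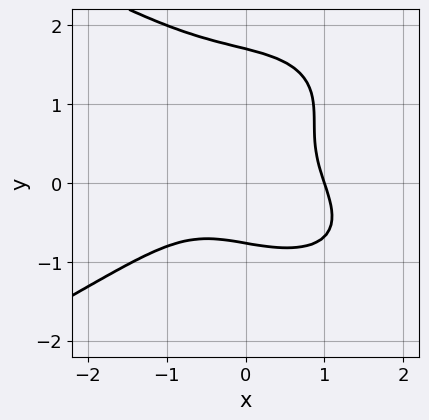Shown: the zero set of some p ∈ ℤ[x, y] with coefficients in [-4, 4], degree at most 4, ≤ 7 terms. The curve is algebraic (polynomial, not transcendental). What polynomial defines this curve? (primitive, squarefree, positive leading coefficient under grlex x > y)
First, deg p = 4.
Next, observable constraints: it crosses the x-axis at the gridline x = 1.
Finally, putting this together gives p.

2*y^4 + 2*x^3 - 3*y^3 + 2*x*y - 2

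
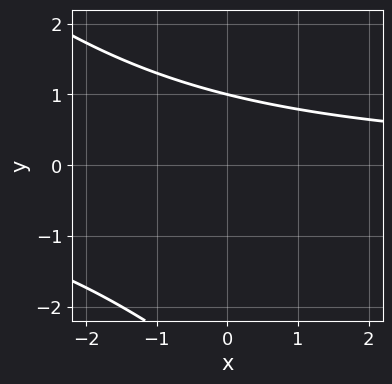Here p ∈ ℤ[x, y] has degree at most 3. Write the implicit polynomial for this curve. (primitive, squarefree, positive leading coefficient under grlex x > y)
x*y + y^2 + 2*y - 3

The degree is 2 — the shape is more complex than any degree-1 curve.
From the axis intercepts and sections: no x-intercept at any integer in the box; it meets the y-axis at y = 1 (among the integer gridlines).
Together with the visible shape, these determine p as stated.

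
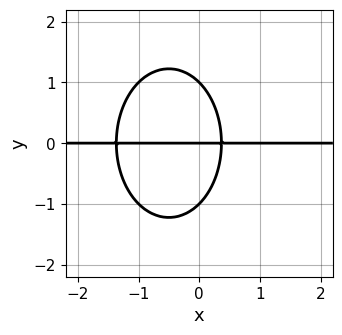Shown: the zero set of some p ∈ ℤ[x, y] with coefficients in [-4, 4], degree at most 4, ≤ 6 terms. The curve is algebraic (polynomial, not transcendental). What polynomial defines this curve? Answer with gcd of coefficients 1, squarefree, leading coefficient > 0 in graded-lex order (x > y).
2*x^2*y + y^3 + 2*x*y - y

deg p = 3. A generic line meets the curve in up to 3 points.
From the visible intercepts: the y-axis gridline crossings are at y ∈ {-1, 0, 1}; the visible x-axis segment lies entirely on the curve.
Assembling these constraints gives the stated polynomial.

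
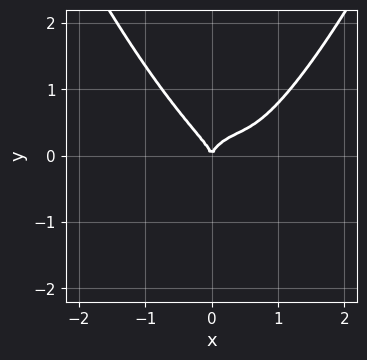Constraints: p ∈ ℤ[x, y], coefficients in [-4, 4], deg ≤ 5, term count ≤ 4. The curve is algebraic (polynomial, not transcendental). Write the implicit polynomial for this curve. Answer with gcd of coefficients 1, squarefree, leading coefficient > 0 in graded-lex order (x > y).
1. The degree is 4 — a generic line meets the curve in up to 4 points.
2. Reading off the gridlines: it meets the y-axis at y = 0 (among the integer gridlines); it meets the x-axis at x = 0 (among the integer gridlines).
3. Solving for integer coefficients yields p as stated.

2*x^4 - 2*x^3 - 2*y^3 + x^2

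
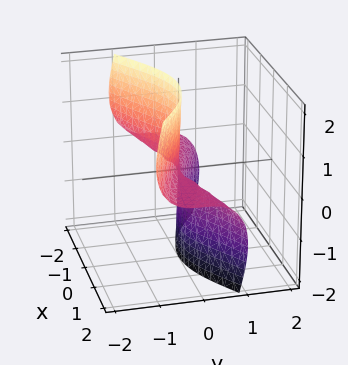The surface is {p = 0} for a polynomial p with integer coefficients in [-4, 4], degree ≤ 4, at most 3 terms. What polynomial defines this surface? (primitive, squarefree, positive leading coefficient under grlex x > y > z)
Degree: no degree-2 surface has this shape, so deg p = 3.
From the axis intercepts and sections: every point of the x-axis in the box is on the surface; every point of the z-axis in the box is on the surface.
Assembling these constraints gives the stated polynomial.

x^2*z + 2*y^3 + 2*y*z^2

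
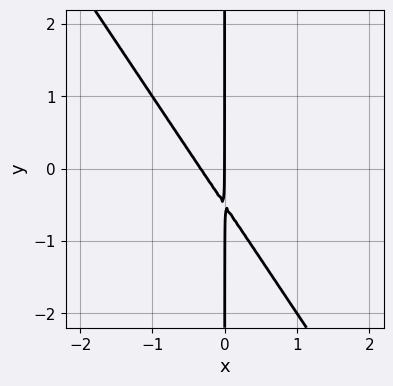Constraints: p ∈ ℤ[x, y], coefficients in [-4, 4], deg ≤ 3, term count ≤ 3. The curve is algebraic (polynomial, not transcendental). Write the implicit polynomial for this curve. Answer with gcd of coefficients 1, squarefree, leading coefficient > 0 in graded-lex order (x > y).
3*x^2 + 2*x*y + x

1. The degree is 2 — the shape is more complex than any degree-1 curve.
2. Reading off the gridlines: the visible y-axis segment lies entirely on the curve; one x-axis crossing is at x = 0.
3. These observations pin down the coefficients.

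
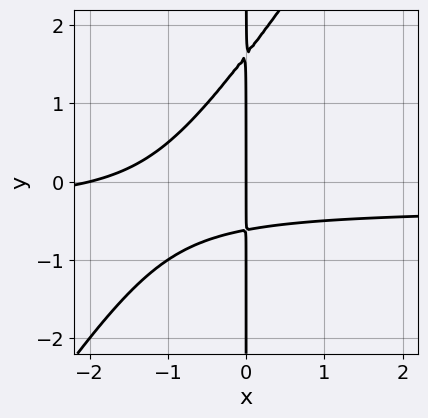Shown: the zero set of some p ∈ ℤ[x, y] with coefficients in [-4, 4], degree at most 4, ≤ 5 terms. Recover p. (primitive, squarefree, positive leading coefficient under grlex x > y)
(a) deg p = 3.
(b) Against the integer gridlines: every point of the y-axis in the box is on the curve; the x-axis gridline crossings are at x ∈ {-2, 0}.
(c) Assembling these constraints gives the stated polynomial.

3*x^2*y - 2*x*y^2 + x^2 + 2*x*y + 2*x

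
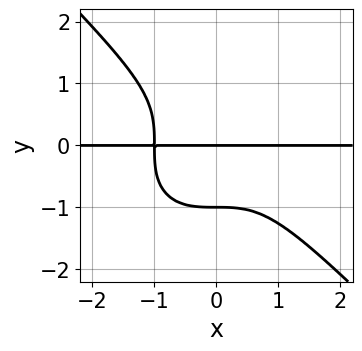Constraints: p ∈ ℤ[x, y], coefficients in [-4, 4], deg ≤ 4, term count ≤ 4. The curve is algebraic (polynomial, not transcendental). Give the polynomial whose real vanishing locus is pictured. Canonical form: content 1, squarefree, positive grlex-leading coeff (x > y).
1. deg p = 4. A generic line meets the curve in up to 4 points.
2. Against the integer gridlines: the visible x-axis segment lies entirely on the curve; among the integer gridlines, it crosses the y-axis at y ∈ {-1, 0}.
3. These observations pin down the coefficients.

x^3*y + y^4 + y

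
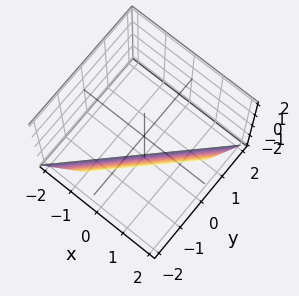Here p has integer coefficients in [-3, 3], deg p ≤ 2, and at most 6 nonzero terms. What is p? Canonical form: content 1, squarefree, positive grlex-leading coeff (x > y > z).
The degree is 1 — every cross-section is a straight line — this is a plane.
Against the integer gridlines: it crosses the z-axis at the gridline z = -2; it crosses the y-axis at the gridline y = -1; one x-axis crossing is at x = 1.
Matching integer coefficients to the picture gives p.

2*x - 2*y - z - 2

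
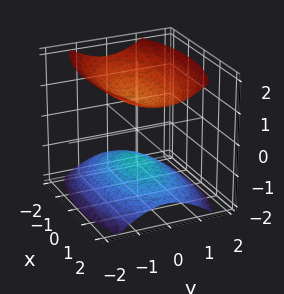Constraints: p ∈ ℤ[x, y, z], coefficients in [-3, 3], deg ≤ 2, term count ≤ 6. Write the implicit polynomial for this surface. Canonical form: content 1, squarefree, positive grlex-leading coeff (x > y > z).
x^2 + 3*y^2 - 3*z^2 + 3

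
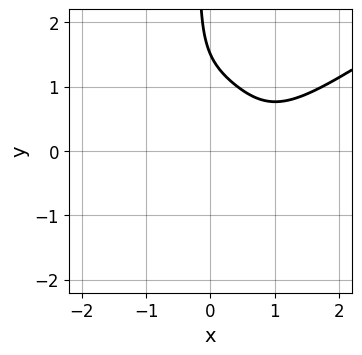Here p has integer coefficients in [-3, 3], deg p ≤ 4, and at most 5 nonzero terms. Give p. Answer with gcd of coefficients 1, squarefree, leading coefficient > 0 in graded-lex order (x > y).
2*x^4 - 3*x^3*y - 2*x*y^2 - 2*y + 3

1. The degree is 4 — a generic line meets the curve in up to 4 points.
2. Checking where it meets the axes: the curve avoids every integer x-axis point in the box.
3. Putting this together gives p.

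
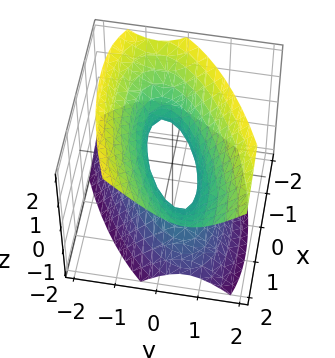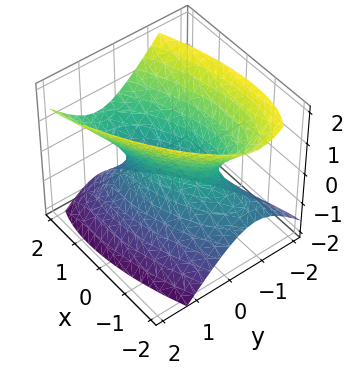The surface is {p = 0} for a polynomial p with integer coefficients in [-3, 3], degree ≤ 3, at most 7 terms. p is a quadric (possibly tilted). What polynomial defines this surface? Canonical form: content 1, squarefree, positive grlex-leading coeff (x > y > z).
x^2 - 2*x*y - x*z + 3*y^2 - 2*z^2 - 1

Degree: no degree-1 surface has this shape, so deg p = 2.
Reading off the gridlines: it misses every integer gridline on the z-axis; among the integer gridlines, it crosses the x-axis at x ∈ {-1, 1}.
Fitting integer coefficients to these (and the overall shape) gives p.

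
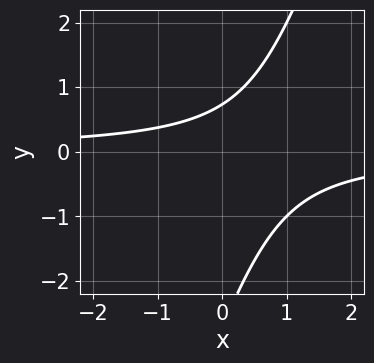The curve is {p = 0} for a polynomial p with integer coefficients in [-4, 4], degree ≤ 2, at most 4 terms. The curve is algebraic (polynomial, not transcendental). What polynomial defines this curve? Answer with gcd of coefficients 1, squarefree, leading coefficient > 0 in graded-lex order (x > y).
3*x*y - y^2 - 2*y + 2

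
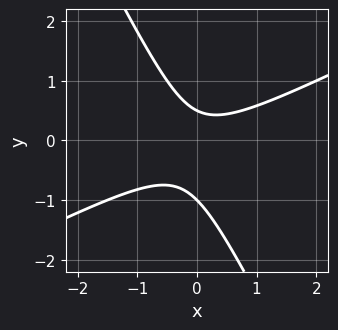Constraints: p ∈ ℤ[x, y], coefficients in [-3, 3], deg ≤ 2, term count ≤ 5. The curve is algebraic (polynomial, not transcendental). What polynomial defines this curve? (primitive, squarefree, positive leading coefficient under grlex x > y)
2*x^2 - 3*x*y - 2*y^2 - y + 1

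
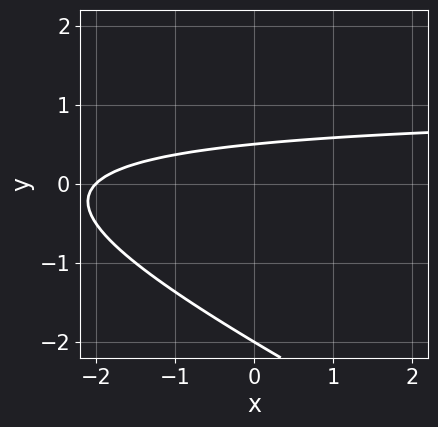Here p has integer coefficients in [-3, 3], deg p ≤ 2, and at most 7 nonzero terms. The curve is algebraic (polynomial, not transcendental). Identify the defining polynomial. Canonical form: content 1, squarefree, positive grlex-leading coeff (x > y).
x*y + 2*y^2 - x + 3*y - 2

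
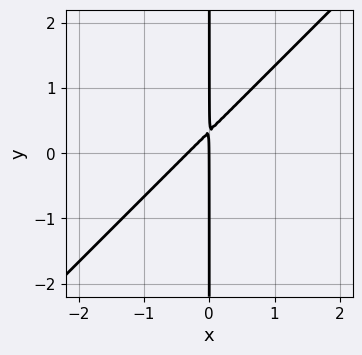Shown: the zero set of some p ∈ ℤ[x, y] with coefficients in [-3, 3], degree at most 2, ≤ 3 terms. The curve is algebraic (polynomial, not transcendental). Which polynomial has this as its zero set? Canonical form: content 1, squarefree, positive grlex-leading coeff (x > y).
3*x^2 - 3*x*y + x

deg p = 2.
Checking where it meets the axes: the visible y-axis segment lies entirely on the curve; one x-axis crossing is at x = 0.
These observations pin down the coefficients.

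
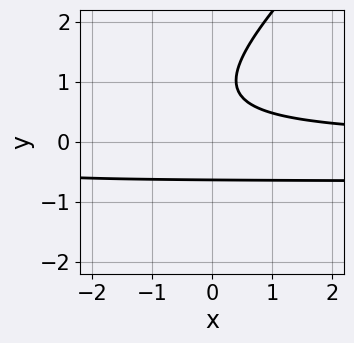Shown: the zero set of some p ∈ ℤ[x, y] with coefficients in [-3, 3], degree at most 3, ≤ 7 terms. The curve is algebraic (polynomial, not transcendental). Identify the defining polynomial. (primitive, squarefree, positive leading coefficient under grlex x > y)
The degree is 3 — a generic line meets the curve in up to 3 points.
From the axis intercepts and sections: it misses every integer gridline on the x-axis.
Matching integer coefficients to the picture gives p.

3*x*y^2 - 3*y^3 + 2*x*y + 3*y^2 - 2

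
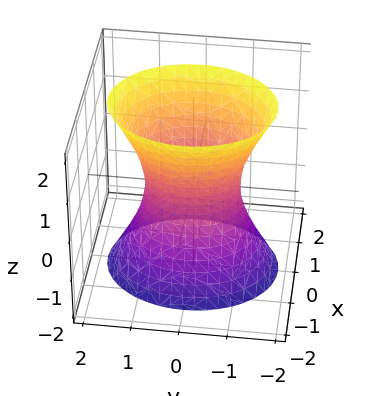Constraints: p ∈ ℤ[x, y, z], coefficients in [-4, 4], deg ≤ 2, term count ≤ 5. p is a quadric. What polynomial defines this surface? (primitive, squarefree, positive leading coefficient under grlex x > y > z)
3*x^2 + 2*y^2 - z^2 - 2

(a) The degree is 2 — one connected sheet with a waist; a quadric.
(b) Symmetries: it's symmetric under y → −y, forcing even powers of y; mirror symmetry z ↦ −z ⇒ only even powers of z; the x ↦ −x reflection is a symmetry, so x appears only in even powers.
(c) Observable constraints: the surface avoids every integer z-axis point in the box; the y-axis gridline crossings are at y ∈ {-1, 1}.
(d) Matching integer coefficients to the picture gives p.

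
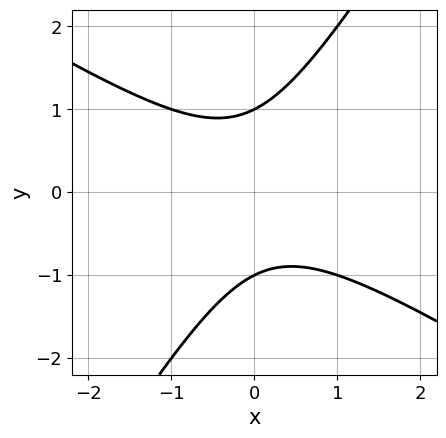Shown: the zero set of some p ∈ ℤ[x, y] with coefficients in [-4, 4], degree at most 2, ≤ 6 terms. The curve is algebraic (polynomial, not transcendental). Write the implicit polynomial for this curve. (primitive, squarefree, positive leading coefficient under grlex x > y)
First, the degree is 2 — a generic line meets the curve in up to 2 points.
Then, observable constraints: no x-intercept at any integer in the box; among the integer gridlines, it crosses the y-axis at y ∈ {-1, 1}.
Finally, the integer polynomial consistent with all of this is the stated p.

x^2 + x*y - y^2 + 1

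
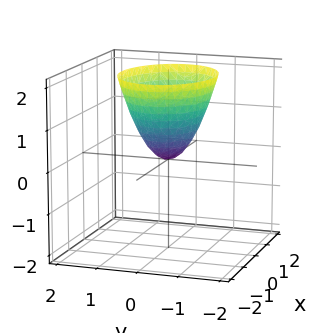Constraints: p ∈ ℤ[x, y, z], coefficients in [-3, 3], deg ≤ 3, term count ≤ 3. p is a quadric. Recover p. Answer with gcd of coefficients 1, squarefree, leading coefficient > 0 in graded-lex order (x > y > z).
2*x^2 + 3*y^2 - 2*z

(a) deg p = 2.
(b) Symmetries: mirror symmetry y ↦ −y ⇒ only even powers of y; the x ↦ −x reflection is a symmetry, so x appears only in even powers.
(c) From the axis intercepts and sections: it meets the x-axis at x = 0 (among the integer gridlines); it meets the z-axis at z = 0 (among the integer gridlines); one y-axis crossing is at y = 0.
(d) Fitting integer coefficients to these (and the overall shape) gives p.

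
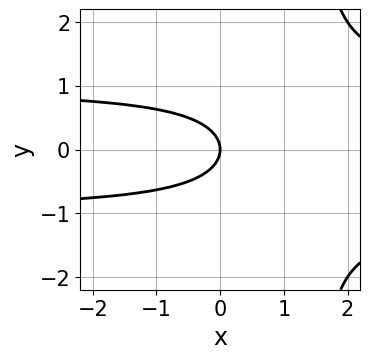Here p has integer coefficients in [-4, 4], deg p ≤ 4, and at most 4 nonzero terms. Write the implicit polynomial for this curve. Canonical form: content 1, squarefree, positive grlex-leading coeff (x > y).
1. deg p = 3.
2. Symmetries: it's symmetric under y → −y, forcing even powers of y.
3. Against the integer gridlines: it meets the y-axis at y = 0 (among the integer gridlines); it crosses the x-axis at the gridline x = 0.
4. Solving for integer coefficients yields p as stated.

2*x*y^2 - 3*y^2 - 2*x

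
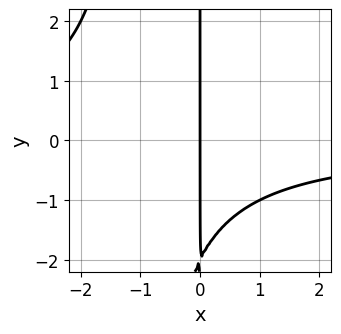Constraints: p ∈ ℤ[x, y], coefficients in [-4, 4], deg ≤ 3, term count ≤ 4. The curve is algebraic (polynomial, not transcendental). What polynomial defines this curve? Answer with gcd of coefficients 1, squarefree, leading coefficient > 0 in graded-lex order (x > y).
1. Degree: the shape is more complex than any degree-2 curve, so deg p = 3.
2. Reading off the gridlines: the visible y-axis segment lies entirely on the curve; it meets the x-axis at x = 0 (among the integer gridlines).
3. These observations pin down the coefficients.

x^2*y + x*y + 2*x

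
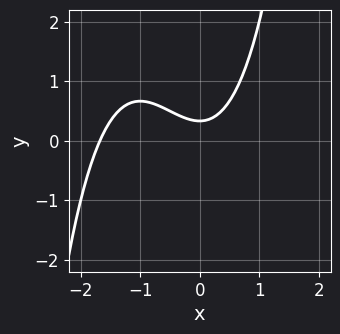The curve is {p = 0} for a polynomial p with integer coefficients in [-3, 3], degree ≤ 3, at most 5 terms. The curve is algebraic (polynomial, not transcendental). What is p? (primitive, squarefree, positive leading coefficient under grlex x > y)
1. Degree: the shape is more complex than any degree-2 curve, so deg p = 3.
2. Matching integer coefficients to the picture gives p.

2*x^3 + 3*x^2 - 3*y + 1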